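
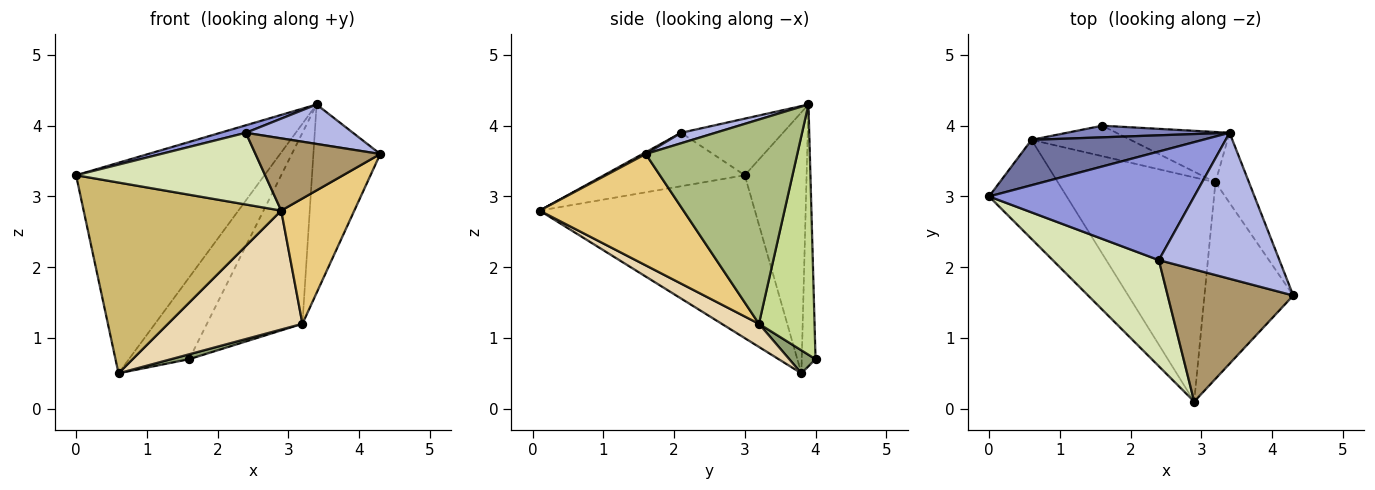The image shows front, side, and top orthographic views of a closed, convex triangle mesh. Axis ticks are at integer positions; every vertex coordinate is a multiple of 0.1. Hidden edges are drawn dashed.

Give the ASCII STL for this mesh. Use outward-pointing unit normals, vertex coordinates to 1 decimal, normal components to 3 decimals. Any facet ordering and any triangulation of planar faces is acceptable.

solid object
 facet normal -0.305 0.931 0.201
  outer loop
   vertex 0.6 3.8 0.5
   vertex 0.0 3.0 3.3
   vertex 3.4 3.9 4.3
  endloop
 endfacet
 facet normal -0.221 0.966 0.137
  outer loop
   vertex 0.6 3.8 0.5
   vertex 3.4 3.9 4.3
   vertex 1.6 4.0 0.7
  endloop
 endfacet
 facet normal -0.265 -0.066 0.962
  outer loop
   vertex 2.4 2.1 3.9
   vertex 3.4 3.9 4.3
   vertex 0.0 3.0 3.3
  endloop
 endfacet
 facet normal 0.083 -0.260 0.962
  outer loop
   vertex 2.4 2.1 3.9
   vertex 4.3 1.6 3.6
   vertex 3.4 3.9 4.3
  endloop
 endfacet
 facet normal 0.223 -0.155 -0.962
  outer loop
   vertex 3.2 3.2 1.2
   vertex 0.6 3.8 0.5
   vertex 1.6 4.0 0.7
  endloop
 endfacet
 facet normal 0.905 0.399 -0.149
  outer loop
   vertex 3.2 3.2 1.2
   vertex 3.4 3.9 4.3
   vertex 4.3 1.6 3.6
  endloop
 endfacet
 facet normal 0.491 0.843 -0.222
  outer loop
   vertex 3.2 3.2 1.2
   vertex 1.6 4.0 0.7
   vertex 3.4 3.9 4.3
  endloop
 endfacet
 facet normal -0.385 -0.517 0.765
  outer loop
   vertex 2.9 0.1 2.8
   vertex 2.4 2.1 3.9
   vertex 0.0 3.0 3.3
  endloop
 endfacet
 facet normal 0.012 -0.480 0.877
  outer loop
   vertex 2.9 0.1 2.8
   vertex 4.3 1.6 3.6
   vertex 2.4 2.1 3.9
  endloop
 endfacet
 facet normal -0.695 -0.638 -0.331
  outer loop
   vertex 2.9 0.1 2.8
   vertex 0.0 3.0 3.3
   vertex 0.6 3.8 0.5
  endloop
 endfacet
 facet normal 0.727 -0.369 -0.579
  outer loop
   vertex 2.9 0.1 2.8
   vertex 3.2 3.2 1.2
   vertex 4.3 1.6 3.6
  endloop
 endfacet
 facet normal 0.129 -0.465 -0.876
  outer loop
   vertex 2.9 0.1 2.8
   vertex 0.6 3.8 0.5
   vertex 3.2 3.2 1.2
  endloop
 endfacet
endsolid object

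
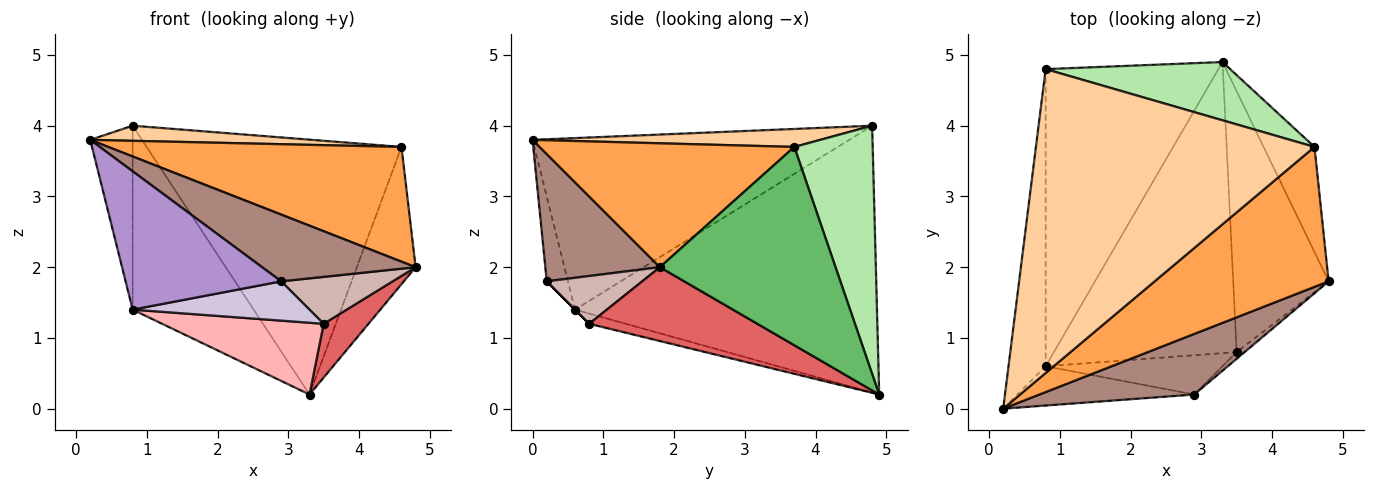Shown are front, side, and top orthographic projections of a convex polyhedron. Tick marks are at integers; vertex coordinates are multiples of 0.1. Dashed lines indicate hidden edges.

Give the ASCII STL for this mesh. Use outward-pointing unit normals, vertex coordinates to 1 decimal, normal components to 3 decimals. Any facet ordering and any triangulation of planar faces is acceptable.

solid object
 facet normal -0.969 0.130 -0.210
  outer loop
   vertex 0.8 0.6 1.4
   vertex 0.2 0.0 3.8
   vertex 0.8 4.8 4.0
  endloop
 endfacet
 facet normal -0.796 0.319 -0.515
  outer loop
   vertex 0.8 0.6 1.4
   vertex 0.8 4.8 4.0
   vertex 3.3 4.9 0.2
  endloop
 endfacet
 facet normal 0.482 -0.555 0.677
  outer loop
   vertex 4.6 3.7 3.7
   vertex 0.2 0.0 3.8
   vertex 4.8 1.8 2.0
  endloop
 endfacet
 facet normal 0.064 -0.050 0.997
  outer loop
   vertex 4.6 3.7 3.7
   vertex 0.8 4.8 4.0
   vertex 0.2 0.0 3.8
  endloop
 endfacet
 facet normal 0.921 0.309 -0.236
  outer loop
   vertex 4.6 3.7 3.7
   vertex 4.8 1.8 2.0
   vertex 3.3 4.9 0.2
  endloop
 endfacet
 facet normal 0.287 0.934 0.213
  outer loop
   vertex 4.6 3.7 3.7
   vertex 3.3 4.9 0.2
   vertex 0.8 4.8 4.0
  endloop
 endfacet
 facet normal 0.604 -0.161 -0.781
  outer loop
   vertex 3.5 0.8 1.2
   vertex 3.3 4.9 0.2
   vertex 4.8 1.8 2.0
  endloop
 endfacet
 facet normal -0.054 -0.239 -0.969
  outer loop
   vertex 3.5 0.8 1.2
   vertex 0.8 0.6 1.4
   vertex 3.3 4.9 0.2
  endloop
 endfacet
 facet normal -0.130 -0.954 -0.271
  outer loop
   vertex 2.9 0.2 1.8
   vertex 0.2 0.0 3.8
   vertex 0.8 0.6 1.4
  endloop
 endfacet
 facet normal 0.000 -0.707 -0.707
  outer loop
   vertex 2.9 0.2 1.8
   vertex 0.8 0.6 1.4
   vertex 3.5 0.8 1.2
  endloop
 endfacet
 facet normal 0.484 -0.648 0.588
  outer loop
   vertex 2.9 0.2 1.8
   vertex 4.8 1.8 2.0
   vertex 0.2 0.0 3.8
  endloop
 endfacet
 facet normal 0.647 -0.755 -0.108
  outer loop
   vertex 2.9 0.2 1.8
   vertex 3.5 0.8 1.2
   vertex 4.8 1.8 2.0
  endloop
 endfacet
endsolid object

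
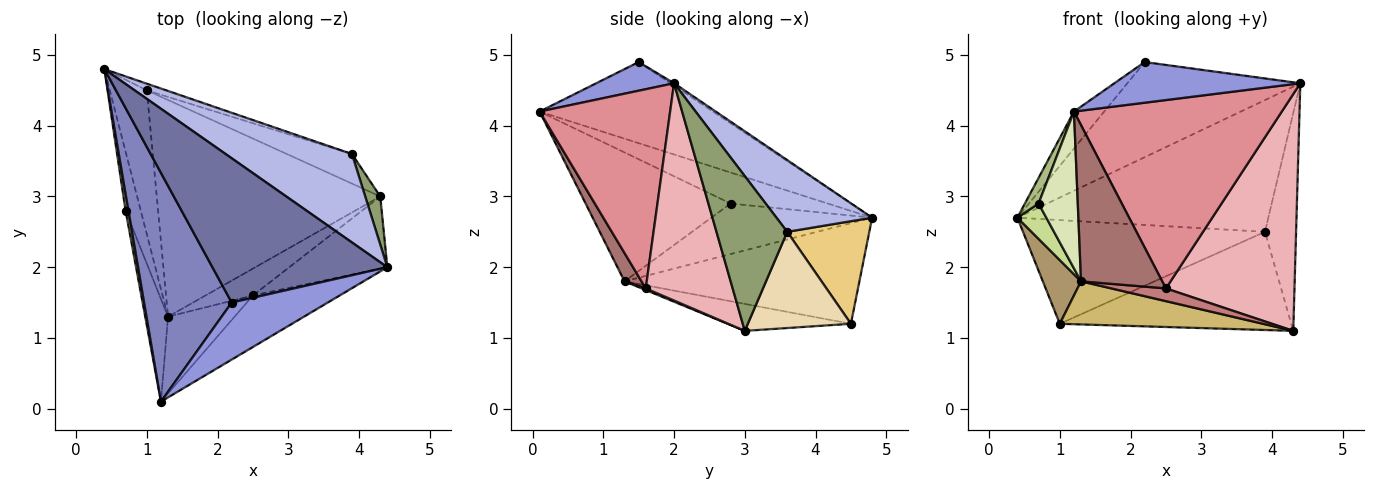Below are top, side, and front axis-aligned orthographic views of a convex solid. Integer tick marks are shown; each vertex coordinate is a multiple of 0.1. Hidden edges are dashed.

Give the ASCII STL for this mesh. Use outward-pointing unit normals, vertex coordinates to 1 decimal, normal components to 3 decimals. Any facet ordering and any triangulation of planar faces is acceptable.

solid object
 facet normal -0.011 0.550 0.835
  outer loop
   vertex 2.2 1.5 4.9
   vertex 4.4 2.0 4.6
   vertex 0.4 4.8 2.7
  endloop
 endfacet
 facet normal -0.675 0.118 0.729
  outer loop
   vertex 2.2 1.5 4.9
   vertex 0.4 4.8 2.7
   vertex 1.2 0.1 4.2
  endloop
 endfacet
 facet normal 0.236 -0.564 0.791
  outer loop
   vertex 2.2 1.5 4.9
   vertex 1.2 0.1 4.2
   vertex 4.4 2.0 4.6
  endloop
 endfacet
 facet normal 0.302 0.792 0.531
  outer loop
   vertex 3.9 3.6 2.5
   vertex 0.4 4.8 2.7
   vertex 4.4 2.0 4.6
  endloop
 endfacet
 facet normal 0.912 0.401 0.089
  outer loop
   vertex 3.9 3.6 2.5
   vertex 4.4 2.0 4.6
   vertex 4.3 3.0 1.1
  endloop
 endfacet
 facet normal -0.986 -0.139 0.091
  outer loop
   vertex 0.7 2.8 2.9
   vertex 1.2 0.1 4.2
   vertex 0.4 4.8 2.7
  endloop
 endfacet
 facet normal -0.944 -0.170 -0.283
  outer loop
   vertex 0.7 2.8 2.9
   vertex 0.4 4.8 2.7
   vertex 1.3 1.3 1.8
  endloop
 endfacet
 facet normal -0.952 -0.257 -0.168
  outer loop
   vertex 0.7 2.8 2.9
   vertex 1.3 1.3 1.8
   vertex 1.2 0.1 4.2
  endloop
 endfacet
 facet normal -0.928 -0.151 -0.341
  outer loop
   vertex 1.0 4.5 1.2
   vertex 1.3 1.3 1.8
   vertex 0.4 4.8 2.7
  endloop
 endfacet
 facet normal -0.118 -0.194 -0.974
  outer loop
   vertex 1.0 4.5 1.2
   vertex 4.3 3.0 1.1
   vertex 1.3 1.3 1.8
  endloop
 endfacet
 facet normal 0.321 0.945 -0.061
  outer loop
   vertex 1.0 4.5 1.2
   vertex 0.4 4.8 2.7
   vertex 3.9 3.6 2.5
  endloop
 endfacet
 facet normal 0.392 0.881 -0.265
  outer loop
   vertex 1.0 4.5 1.2
   vertex 3.9 3.6 2.5
   vertex 4.3 3.0 1.1
  endloop
 endfacet
 facet normal 0.184 -0.882 -0.433
  outer loop
   vertex 2.5 1.6 1.7
   vertex 1.2 0.1 4.2
   vertex 1.3 1.3 1.8
  endloop
 endfacet
 facet normal 0.032 -0.428 -0.903
  outer loop
   vertex 2.5 1.6 1.7
   vertex 1.3 1.3 1.8
   vertex 4.3 3.0 1.1
  endloop
 endfacet
 facet normal 0.518 -0.825 -0.226
  outer loop
   vertex 2.5 1.6 1.7
   vertex 4.4 2.0 4.6
   vertex 1.2 0.1 4.2
  endloop
 endfacet
 facet normal 0.543 -0.803 -0.245
  outer loop
   vertex 2.5 1.6 1.7
   vertex 4.3 3.0 1.1
   vertex 4.4 2.0 4.6
  endloop
 endfacet
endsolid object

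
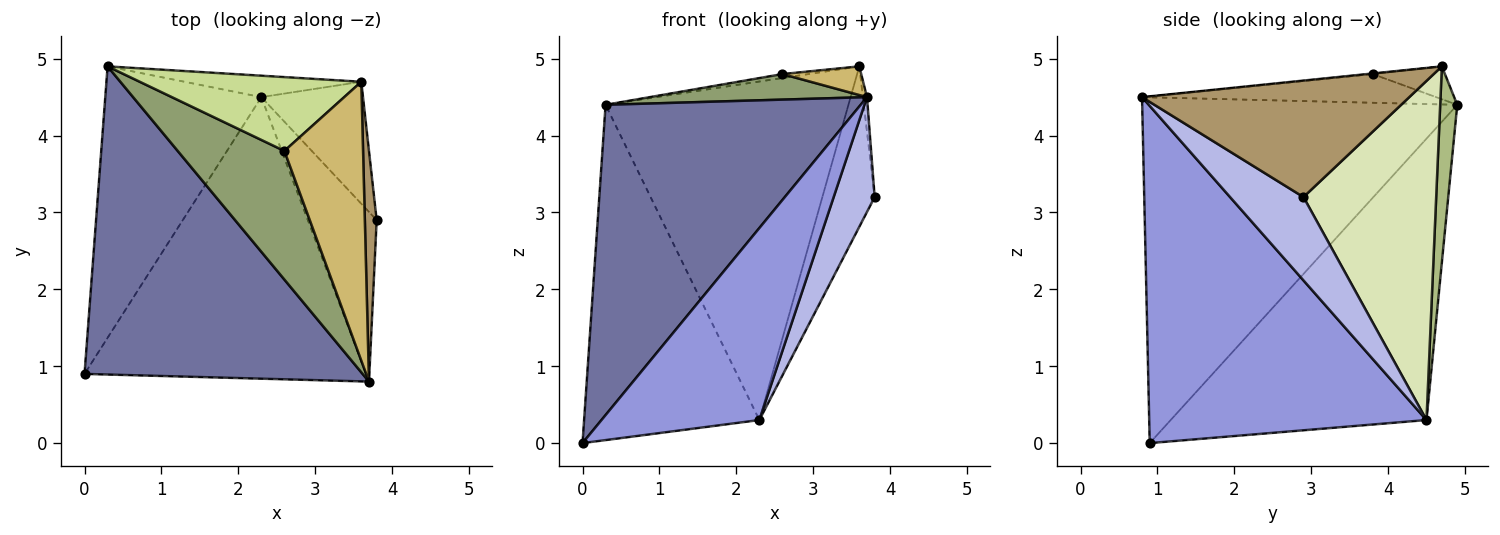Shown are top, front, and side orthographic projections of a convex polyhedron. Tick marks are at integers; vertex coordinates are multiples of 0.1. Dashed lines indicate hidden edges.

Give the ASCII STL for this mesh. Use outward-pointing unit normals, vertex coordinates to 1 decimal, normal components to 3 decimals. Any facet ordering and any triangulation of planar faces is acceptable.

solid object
 facet normal -0.659 -0.534 0.530
  outer loop
   vertex 3.7 0.8 4.5
   vertex 0.3 4.9 4.4
   vertex 0.0 0.9 0.0
  endloop
 endfacet
 facet normal -0.750 0.514 -0.416
  outer loop
   vertex 2.3 4.5 0.3
   vertex 0.0 0.9 0.0
   vertex 0.3 4.9 4.4
  endloop
 endfacet
 facet normal 0.703 -0.400 -0.587
  outer loop
   vertex 2.3 4.5 0.3
   vertex 3.7 0.8 4.5
   vertex 0.0 0.9 0.0
  endloop
 endfacet
 facet normal 0.708 -0.396 -0.585
  outer loop
   vertex 2.3 4.5 0.3
   vertex 3.8 2.9 3.2
   vertex 3.7 0.8 4.5
  endloop
 endfacet
 facet normal -0.255 -0.188 0.948
  outer loop
   vertex 2.6 3.8 4.8
   vertex 0.3 4.9 4.4
   vertex 3.7 0.8 4.5
  endloop
 endfacet
 facet normal 0.070 0.996 -0.063
  outer loop
   vertex 3.6 4.7 4.9
   vertex 2.3 4.5 0.3
   vertex 0.3 4.9 4.4
  endloop
 endfacet
 facet normal -0.146 0.053 0.988
  outer loop
   vertex 3.6 4.7 4.9
   vertex 0.3 4.9 4.4
   vertex 2.6 3.8 4.8
  endloop
 endfacet
 facet normal 0.896 0.353 -0.269
  outer loop
   vertex 3.6 4.7 4.9
   vertex 3.8 2.9 3.2
   vertex 2.3 4.5 0.3
  endloop
 endfacet
 facet normal 0.995 0.015 0.101
  outer loop
   vertex 3.6 4.7 4.9
   vertex 3.7 0.8 4.5
   vertex 3.8 2.9 3.2
  endloop
 endfacet
 facet normal -0.007 -0.102 0.995
  outer loop
   vertex 3.6 4.7 4.9
   vertex 2.6 3.8 4.8
   vertex 3.7 0.8 4.5
  endloop
 endfacet
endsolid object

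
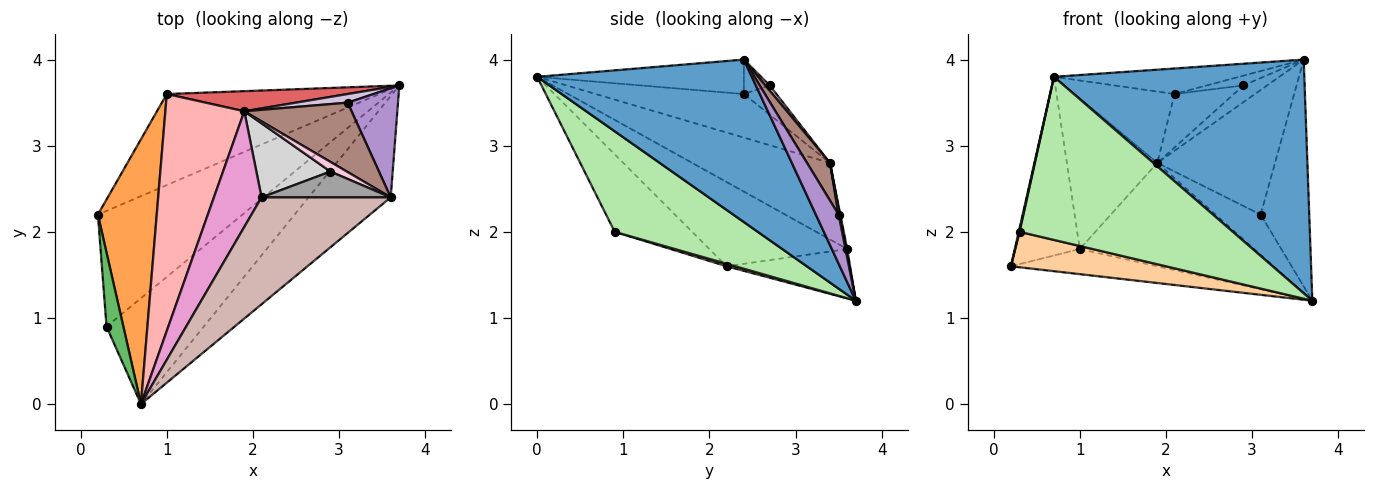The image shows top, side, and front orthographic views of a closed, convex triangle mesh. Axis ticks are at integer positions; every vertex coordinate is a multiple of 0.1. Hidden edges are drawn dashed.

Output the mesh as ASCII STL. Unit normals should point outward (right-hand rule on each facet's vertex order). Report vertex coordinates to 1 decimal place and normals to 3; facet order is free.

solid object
 facet normal 0.618 -0.721 -0.313
  outer loop
   vertex 3.6 2.4 4.0
   vertex 0.7 0.0 3.8
   vertex 3.7 3.7 1.2
  endloop
 endfacet
 facet normal -0.219 0.259 -0.941
  outer loop
   vertex 1.0 3.6 1.8
   vertex 3.7 3.7 1.2
   vertex 0.2 2.2 1.6
  endloop
 endfacet
 facet normal -0.765 0.361 0.534
  outer loop
   vertex 1.0 3.6 1.8
   vertex 0.2 2.2 1.6
   vertex 0.7 0.0 3.8
  endloop
 endfacet
 facet normal 0.016 -0.293 -0.956
  outer loop
   vertex 0.3 0.9 2.0
   vertex 0.2 2.2 1.6
   vertex 3.7 3.7 1.2
  endloop
 endfacet
 facet normal -0.977 -0.010 0.212
  outer loop
   vertex 0.3 0.9 2.0
   vertex 0.7 0.0 3.8
   vertex 0.2 2.2 1.6
  endloop
 endfacet
 facet normal 0.490 -0.731 -0.474
  outer loop
   vertex 0.3 0.9 2.0
   vertex 3.7 3.7 1.2
   vertex 0.7 0.0 3.8
  endloop
 endfacet
 facet normal 0.006 0.982 0.191
  outer loop
   vertex 1.9 3.4 2.8
   vertex 3.7 3.7 1.2
   vertex 1.0 3.6 1.8
  endloop
 endfacet
 facet normal -0.633 0.416 0.653
  outer loop
   vertex 1.9 3.4 2.8
   vertex 1.0 3.6 1.8
   vertex 0.7 0.0 3.8
  endloop
 endfacet
 facet normal 0.389 0.830 0.399
  outer loop
   vertex 3.1 3.5 2.2
   vertex 3.6 2.4 4.0
   vertex 3.7 3.7 1.2
  endloop
 endfacet
 facet normal 0.023 0.978 0.209
  outer loop
   vertex 3.1 3.5 2.2
   vertex 3.7 3.7 1.2
   vertex 1.9 3.4 2.8
  endloop
 endfacet
 facet normal 0.168 0.861 0.480
  outer loop
   vertex 3.1 3.5 2.2
   vertex 1.9 3.4 2.8
   vertex 3.6 2.4 4.0
  endloop
 endfacet
 facet normal -0.251 0.225 0.941
  outer loop
   vertex 2.1 2.4 3.6
   vertex 0.7 0.0 3.8
   vertex 3.6 2.4 4.0
  endloop
 endfacet
 facet normal -0.614 0.414 0.671
  outer loop
   vertex 2.1 2.4 3.6
   vertex 1.9 3.4 2.8
   vertex 0.7 0.0 3.8
  endloop
 endfacet
 facet normal 0.156 0.856 0.493
  outer loop
   vertex 2.9 2.7 3.7
   vertex 3.6 2.4 4.0
   vertex 1.9 3.4 2.8
  endloop
 endfacet
 facet normal -0.242 0.343 0.908
  outer loop
   vertex 2.9 2.7 3.7
   vertex 2.1 2.4 3.6
   vertex 3.6 2.4 4.0
  endloop
 endfacet
 facet normal -0.305 0.557 0.772
  outer loop
   vertex 2.9 2.7 3.7
   vertex 1.9 3.4 2.8
   vertex 2.1 2.4 3.6
  endloop
 endfacet
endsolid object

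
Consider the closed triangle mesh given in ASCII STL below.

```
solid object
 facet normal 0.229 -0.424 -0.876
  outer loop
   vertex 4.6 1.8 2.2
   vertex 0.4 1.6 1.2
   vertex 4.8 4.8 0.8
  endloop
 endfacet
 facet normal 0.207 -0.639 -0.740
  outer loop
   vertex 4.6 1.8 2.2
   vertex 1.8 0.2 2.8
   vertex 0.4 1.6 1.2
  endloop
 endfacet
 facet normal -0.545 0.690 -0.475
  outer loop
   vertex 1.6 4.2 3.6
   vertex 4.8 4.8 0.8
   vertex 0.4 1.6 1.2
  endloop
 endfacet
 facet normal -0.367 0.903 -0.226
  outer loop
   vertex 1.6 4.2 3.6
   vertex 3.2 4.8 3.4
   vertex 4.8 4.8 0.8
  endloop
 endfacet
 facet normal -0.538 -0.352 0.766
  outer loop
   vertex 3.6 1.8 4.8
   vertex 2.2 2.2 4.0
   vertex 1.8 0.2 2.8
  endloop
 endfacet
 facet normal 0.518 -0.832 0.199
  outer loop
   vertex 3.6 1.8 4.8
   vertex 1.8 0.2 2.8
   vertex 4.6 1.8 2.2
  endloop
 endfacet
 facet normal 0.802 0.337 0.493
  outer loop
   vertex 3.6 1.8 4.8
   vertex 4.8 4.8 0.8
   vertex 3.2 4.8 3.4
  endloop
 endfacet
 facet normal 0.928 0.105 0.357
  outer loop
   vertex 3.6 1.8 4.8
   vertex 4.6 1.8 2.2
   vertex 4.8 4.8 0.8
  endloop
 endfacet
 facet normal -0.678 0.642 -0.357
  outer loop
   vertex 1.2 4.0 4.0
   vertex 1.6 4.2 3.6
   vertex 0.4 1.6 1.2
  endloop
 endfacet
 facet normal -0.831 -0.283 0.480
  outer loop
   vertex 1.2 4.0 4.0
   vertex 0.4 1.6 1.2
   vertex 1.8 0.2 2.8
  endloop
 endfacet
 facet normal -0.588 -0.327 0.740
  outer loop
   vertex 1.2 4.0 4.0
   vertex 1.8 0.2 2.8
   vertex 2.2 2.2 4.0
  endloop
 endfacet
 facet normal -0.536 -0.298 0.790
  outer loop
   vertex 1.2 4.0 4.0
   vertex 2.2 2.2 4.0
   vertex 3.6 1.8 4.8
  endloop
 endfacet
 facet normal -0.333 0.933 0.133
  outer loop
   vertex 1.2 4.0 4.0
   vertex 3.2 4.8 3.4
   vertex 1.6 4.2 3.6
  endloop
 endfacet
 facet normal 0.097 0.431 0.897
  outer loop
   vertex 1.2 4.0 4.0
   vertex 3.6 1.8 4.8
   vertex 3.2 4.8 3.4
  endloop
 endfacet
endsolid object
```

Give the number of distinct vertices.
9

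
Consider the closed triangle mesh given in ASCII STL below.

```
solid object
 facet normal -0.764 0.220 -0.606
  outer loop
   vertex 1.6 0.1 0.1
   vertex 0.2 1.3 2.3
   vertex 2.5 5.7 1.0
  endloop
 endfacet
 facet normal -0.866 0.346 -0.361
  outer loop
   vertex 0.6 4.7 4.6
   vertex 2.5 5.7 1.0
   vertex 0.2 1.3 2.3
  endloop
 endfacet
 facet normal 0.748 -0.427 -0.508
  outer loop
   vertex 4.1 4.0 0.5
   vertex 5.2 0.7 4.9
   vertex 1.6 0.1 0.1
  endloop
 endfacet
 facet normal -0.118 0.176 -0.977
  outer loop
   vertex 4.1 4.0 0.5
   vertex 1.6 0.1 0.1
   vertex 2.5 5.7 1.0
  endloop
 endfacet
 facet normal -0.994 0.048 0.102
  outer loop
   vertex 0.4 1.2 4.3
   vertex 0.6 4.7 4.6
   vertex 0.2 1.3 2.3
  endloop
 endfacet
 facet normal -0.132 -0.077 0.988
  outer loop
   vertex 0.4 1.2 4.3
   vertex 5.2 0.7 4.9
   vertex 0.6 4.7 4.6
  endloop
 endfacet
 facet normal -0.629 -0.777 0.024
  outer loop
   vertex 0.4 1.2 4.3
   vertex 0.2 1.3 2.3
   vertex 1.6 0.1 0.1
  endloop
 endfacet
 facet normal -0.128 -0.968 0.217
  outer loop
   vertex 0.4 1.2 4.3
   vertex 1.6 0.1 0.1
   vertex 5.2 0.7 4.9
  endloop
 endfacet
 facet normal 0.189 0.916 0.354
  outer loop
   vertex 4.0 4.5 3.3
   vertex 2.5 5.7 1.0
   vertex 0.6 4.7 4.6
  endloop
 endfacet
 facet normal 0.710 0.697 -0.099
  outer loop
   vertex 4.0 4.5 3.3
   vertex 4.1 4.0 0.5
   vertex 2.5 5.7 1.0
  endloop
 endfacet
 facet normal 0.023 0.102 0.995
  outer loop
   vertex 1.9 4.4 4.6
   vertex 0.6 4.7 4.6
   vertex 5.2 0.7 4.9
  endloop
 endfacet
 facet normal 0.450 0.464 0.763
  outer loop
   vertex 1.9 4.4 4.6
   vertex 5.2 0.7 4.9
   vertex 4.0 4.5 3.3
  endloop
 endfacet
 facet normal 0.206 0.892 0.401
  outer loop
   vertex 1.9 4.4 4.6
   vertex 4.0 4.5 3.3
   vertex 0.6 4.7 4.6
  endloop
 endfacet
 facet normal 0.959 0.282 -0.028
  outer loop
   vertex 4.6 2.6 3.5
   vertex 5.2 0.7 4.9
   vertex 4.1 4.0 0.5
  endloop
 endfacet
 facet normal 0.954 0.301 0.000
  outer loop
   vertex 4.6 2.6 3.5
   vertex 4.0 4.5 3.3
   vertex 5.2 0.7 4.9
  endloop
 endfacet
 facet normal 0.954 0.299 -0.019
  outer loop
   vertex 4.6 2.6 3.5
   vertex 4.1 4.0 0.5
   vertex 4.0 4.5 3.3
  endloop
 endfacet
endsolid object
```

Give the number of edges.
24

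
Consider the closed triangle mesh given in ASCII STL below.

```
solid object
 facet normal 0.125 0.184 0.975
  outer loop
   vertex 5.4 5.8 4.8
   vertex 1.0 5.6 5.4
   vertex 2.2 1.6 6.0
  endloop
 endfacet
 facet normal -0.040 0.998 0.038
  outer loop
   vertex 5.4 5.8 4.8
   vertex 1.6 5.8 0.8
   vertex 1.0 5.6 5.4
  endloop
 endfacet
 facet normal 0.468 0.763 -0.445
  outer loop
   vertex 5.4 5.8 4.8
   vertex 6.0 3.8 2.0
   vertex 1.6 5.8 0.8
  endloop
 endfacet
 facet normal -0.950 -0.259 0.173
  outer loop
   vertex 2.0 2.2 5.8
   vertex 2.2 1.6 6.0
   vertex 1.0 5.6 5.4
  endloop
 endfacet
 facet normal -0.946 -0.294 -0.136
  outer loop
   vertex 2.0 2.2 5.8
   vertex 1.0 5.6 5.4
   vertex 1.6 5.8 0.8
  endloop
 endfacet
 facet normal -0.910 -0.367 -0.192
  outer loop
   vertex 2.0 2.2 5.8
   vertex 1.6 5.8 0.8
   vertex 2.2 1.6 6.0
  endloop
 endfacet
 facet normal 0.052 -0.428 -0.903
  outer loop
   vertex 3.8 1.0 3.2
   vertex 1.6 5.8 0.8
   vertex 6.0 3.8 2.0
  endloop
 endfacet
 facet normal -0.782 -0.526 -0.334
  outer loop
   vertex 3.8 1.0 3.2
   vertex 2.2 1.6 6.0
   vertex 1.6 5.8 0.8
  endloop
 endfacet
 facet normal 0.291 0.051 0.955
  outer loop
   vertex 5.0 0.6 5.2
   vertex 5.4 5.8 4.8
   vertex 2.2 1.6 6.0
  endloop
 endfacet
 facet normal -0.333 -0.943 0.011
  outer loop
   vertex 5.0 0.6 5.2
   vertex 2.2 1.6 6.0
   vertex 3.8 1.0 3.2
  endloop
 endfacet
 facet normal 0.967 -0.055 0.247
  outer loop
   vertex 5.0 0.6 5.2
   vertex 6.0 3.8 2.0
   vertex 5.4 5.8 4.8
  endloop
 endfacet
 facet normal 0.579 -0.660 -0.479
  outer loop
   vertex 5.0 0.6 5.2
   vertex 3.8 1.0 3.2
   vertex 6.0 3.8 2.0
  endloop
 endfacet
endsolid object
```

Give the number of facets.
12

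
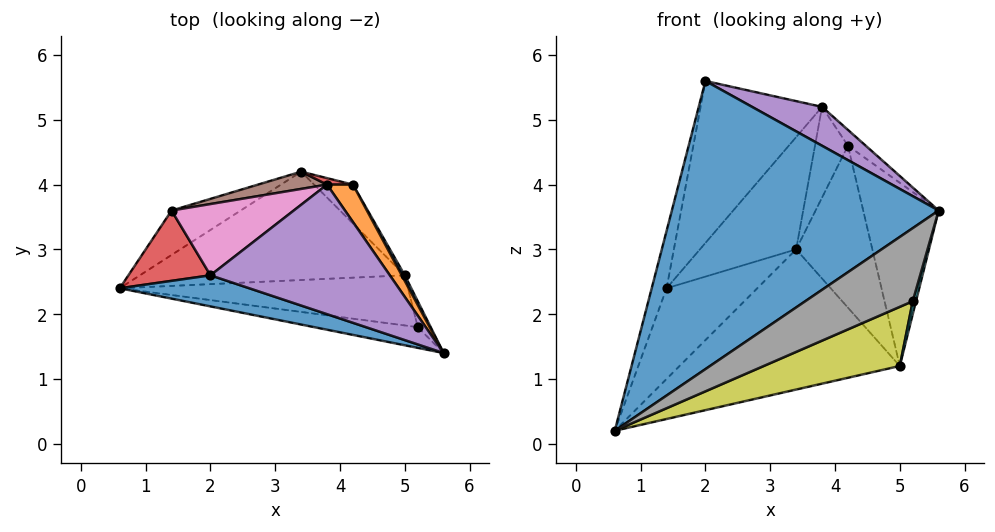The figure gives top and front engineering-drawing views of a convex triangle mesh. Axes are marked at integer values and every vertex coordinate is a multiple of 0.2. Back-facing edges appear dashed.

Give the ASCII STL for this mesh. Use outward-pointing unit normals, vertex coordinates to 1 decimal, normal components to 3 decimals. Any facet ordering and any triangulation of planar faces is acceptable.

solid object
 facet normal -0.262 -0.959 0.104
  outer loop
   vertex 2.0 2.6 5.6
   vertex 0.6 2.4 0.2
   vertex 5.6 1.4 3.6
  endloop
 endfacet
 facet normal 0.103 0.787 -0.608
  outer loop
   vertex 5.0 2.6 1.2
   vertex 0.6 2.4 0.2
   vertex 3.4 4.2 3.0
  endloop
 endfacet
 facet normal -0.136 0.890 -0.436
  outer loop
   vertex 1.4 3.6 2.4
   vertex 3.4 4.2 3.0
   vertex 0.6 2.4 0.2
  endloop
 endfacet
 facet normal -0.951 0.195 0.239
  outer loop
   vertex 1.4 3.6 2.4
   vertex 0.6 2.4 0.2
   vertex 2.0 2.6 5.6
  endloop
 endfacet
 facet normal 0.400 -0.263 0.878
  outer loop
   vertex 3.8 4.0 5.2
   vertex 2.0 2.6 5.6
   vertex 5.6 1.4 3.6
  endloop
 endfacet
 facet normal -0.324 0.935 0.144
  outer loop
   vertex 3.8 4.0 5.2
   vertex 3.4 4.2 3.0
   vertex 1.4 3.6 2.4
  endloop
 endfacet
 facet normal -0.528 0.777 0.342
  outer loop
   vertex 3.8 4.0 5.2
   vertex 1.4 3.6 2.4
   vertex 2.0 2.6 5.6
  endloop
 endfacet
 facet normal -0.007 -0.962 -0.273
  outer loop
   vertex 5.2 1.8 2.2
   vertex 5.6 1.4 3.6
   vertex 0.6 2.4 0.2
  endloop
 endfacet
 facet normal 0.179 -0.751 -0.636
  outer loop
   vertex 5.2 1.8 2.2
   vertex 0.6 2.4 0.2
   vertex 5.0 2.6 1.2
  endloop
 endfacet
 facet normal 0.937 -0.156 -0.312
  outer loop
   vertex 5.2 1.8 2.2
   vertex 5.0 2.6 1.2
   vertex 5.6 1.4 3.6
  endloop
 endfacet
 facet normal 0.883 0.470 0.014
  outer loop
   vertex 4.2 4.0 4.6
   vertex 5.6 1.4 3.6
   vertex 5.0 2.6 1.2
  endloop
 endfacet
 facet normal 0.810 0.228 0.540
  outer loop
   vertex 4.2 4.0 4.6
   vertex 3.8 4.0 5.2
   vertex 5.6 1.4 3.6
  endloop
 endfacet
 facet normal 0.579 0.793 -0.190
  outer loop
   vertex 4.2 4.0 4.6
   vertex 5.0 2.6 1.2
   vertex 3.4 4.2 3.0
  endloop
 endfacet
 facet normal 0.106 0.992 0.071
  outer loop
   vertex 4.2 4.0 4.6
   vertex 3.4 4.2 3.0
   vertex 3.8 4.0 5.2
  endloop
 endfacet
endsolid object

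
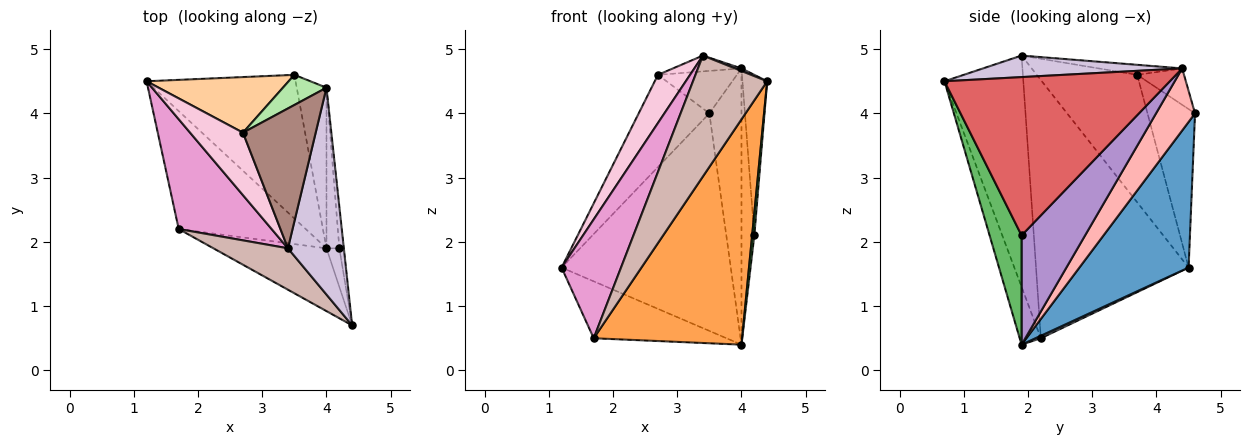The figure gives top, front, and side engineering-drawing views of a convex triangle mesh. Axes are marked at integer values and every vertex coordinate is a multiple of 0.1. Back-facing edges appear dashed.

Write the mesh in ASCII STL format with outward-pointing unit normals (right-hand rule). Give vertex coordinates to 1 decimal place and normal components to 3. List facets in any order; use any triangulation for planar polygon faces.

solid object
 facet normal 0.474 0.735 -0.485
  outer loop
   vertex 4.0 1.9 0.4
   vertex 1.2 4.5 1.6
   vertex 3.5 4.6 4.0
  endloop
 endfacet
 facet normal 0.018 0.434 -0.901
  outer loop
   vertex 1.7 2.2 0.5
   vertex 1.2 4.5 1.6
   vertex 4.0 1.9 0.4
  endloop
 endfacet
 facet normal -0.136 -0.954 -0.266
  outer loop
   vertex 1.7 2.2 0.5
   vertex 4.0 1.9 0.4
   vertex 4.4 0.7 4.5
  endloop
 endfacet
 facet normal -0.499 0.742 0.447
  outer loop
   vertex 2.7 3.7 4.6
   vertex 3.5 4.6 4.0
   vertex 1.2 4.5 1.6
  endloop
 endfacet
 facet normal 0.991 -0.068 -0.117
  outer loop
   vertex 4.2 1.9 2.1
   vertex 4.4 0.7 4.5
   vertex 4.0 1.9 0.4
  endloop
 endfacet
 facet normal -0.435 0.734 0.521
  outer loop
   vertex 4.0 4.4 4.7
   vertex 3.5 4.6 4.0
   vertex 2.7 3.7 4.6
  endloop
 endfacet
 facet normal 0.994 0.109 -0.028
  outer loop
   vertex 4.0 4.4 4.7
   vertex 4.4 0.7 4.5
   vertex 4.2 1.9 2.1
  endloop
 endfacet
 facet normal 0.724 0.596 -0.347
  outer loop
   vertex 4.0 4.4 4.7
   vertex 4.0 1.9 0.4
   vertex 3.5 4.6 4.0
  endloop
 endfacet
 facet normal 0.974 0.197 -0.115
  outer loop
   vertex 4.0 4.4 4.7
   vertex 4.2 1.9 2.1
   vertex 4.0 1.9 0.4
  endloop
 endfacet
 facet normal 0.359 -0.012 0.933
  outer loop
   vertex 3.4 1.9 4.9
   vertex 4.4 0.7 4.5
   vertex 4.0 4.4 4.7
  endloop
 endfacet
 facet normal -0.136 0.111 0.984
  outer loop
   vertex 3.4 1.9 4.9
   vertex 4.0 4.4 4.7
   vertex 2.7 3.7 4.6
  endloop
 endfacet
 facet normal -0.709 -0.667 0.228
  outer loop
   vertex 3.4 1.9 4.9
   vertex 1.7 2.2 0.5
   vertex 4.4 0.7 4.5
  endloop
 endfacet
 facet normal -0.883 -0.344 0.318
  outer loop
   vertex 3.4 1.9 4.9
   vertex 1.2 4.5 1.6
   vertex 1.7 2.2 0.5
  endloop
 endfacet
 facet normal -0.886 -0.283 0.367
  outer loop
   vertex 3.4 1.9 4.9
   vertex 2.7 3.7 4.6
   vertex 1.2 4.5 1.6
  endloop
 endfacet
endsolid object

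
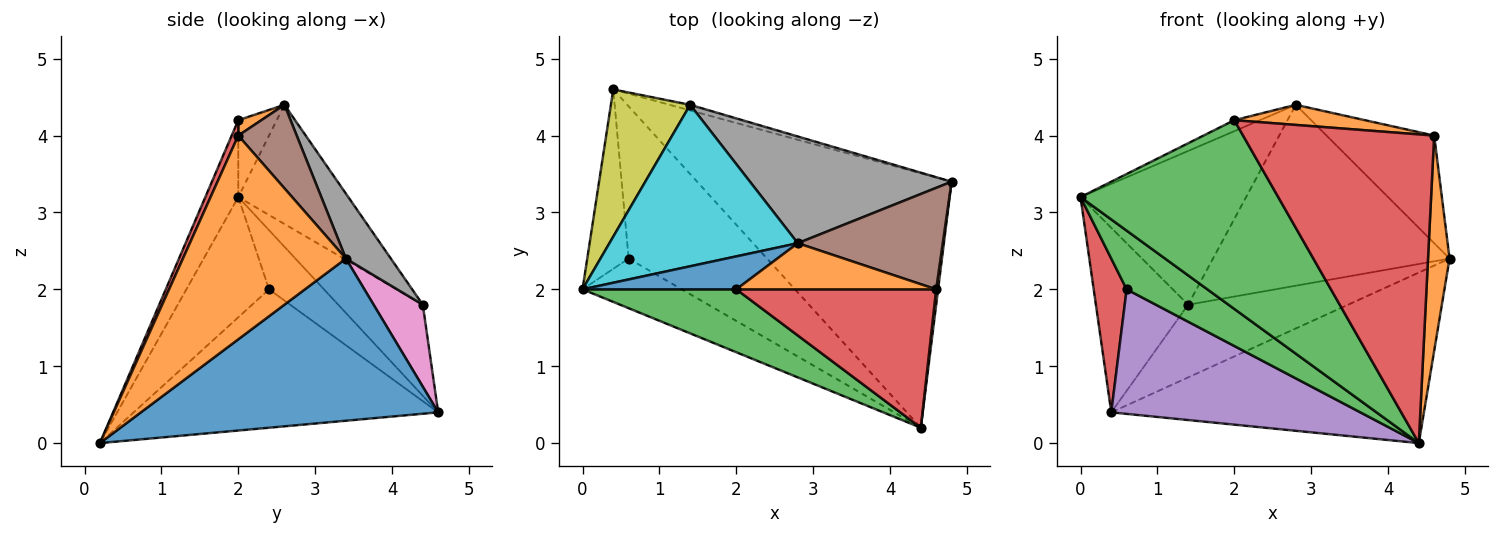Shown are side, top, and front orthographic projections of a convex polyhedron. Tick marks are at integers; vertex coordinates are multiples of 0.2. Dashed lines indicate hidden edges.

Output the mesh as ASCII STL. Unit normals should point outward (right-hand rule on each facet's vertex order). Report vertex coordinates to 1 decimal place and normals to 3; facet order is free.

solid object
 facet normal 0.468 0.492 -0.734
  outer loop
   vertex 0.4 4.6 0.4
   vertex 4.8 3.4 2.4
   vertex 4.4 0.2 0.0
  endloop
 endfacet
 facet normal 0.991 -0.131 0.009
  outer loop
   vertex 4.6 2.0 4.0
   vertex 4.4 0.2 0.0
   vertex 4.8 3.4 2.4
  endloop
 endfacet
 facet normal -0.616 -0.602 -0.509
  outer loop
   vertex 0.6 2.4 2.0
   vertex 4.4 0.2 0.0
   vertex 0.0 2.0 3.2
  endloop
 endfacet
 facet normal -0.735 -0.441 -0.515
  outer loop
   vertex 0.6 2.4 2.0
   vertex 0.0 2.0 3.2
   vertex 0.4 4.6 0.4
  endloop
 endfacet
 facet normal -0.612 -0.501 -0.612
  outer loop
   vertex 0.6 2.4 2.0
   vertex 0.4 4.6 0.4
   vertex 4.4 0.2 0.0
  endloop
 endfacet
 facet normal 0.367 0.677 0.638
  outer loop
   vertex 2.8 2.6 4.4
   vertex 4.6 2.0 4.0
   vertex 4.8 3.4 2.4
  endloop
 endfacet
 facet normal 0.293 0.953 -0.073
  outer loop
   vertex 1.4 4.4 1.8
   vertex 4.8 3.4 2.4
   vertex 0.4 4.6 0.4
  endloop
 endfacet
 facet normal 0.161 0.850 0.501
  outer loop
   vertex 1.4 4.4 1.8
   vertex 2.8 2.6 4.4
   vertex 4.8 3.4 2.4
  endloop
 endfacet
 facet normal -0.582 0.635 0.507
  outer loop
   vertex 1.4 4.4 1.8
   vertex 0.4 4.6 0.4
   vertex 0.0 2.0 3.2
  endloop
 endfacet
 facet normal -0.417 0.627 0.658
  outer loop
   vertex 1.4 4.4 1.8
   vertex 0.0 2.0 3.2
   vertex 2.8 2.6 4.4
  endloop
 endfacet
 facet normal -0.429 0.286 0.857
  outer loop
   vertex 2.0 2.0 4.2
   vertex 2.8 2.6 4.4
   vertex 0.0 2.0 3.2
  endloop
 endfacet
 facet normal 0.070 -0.399 0.914
  outer loop
   vertex 2.0 2.0 4.2
   vertex 4.6 2.0 4.0
   vertex 2.8 2.6 4.4
  endloop
 endfacet
 facet normal -0.156 -0.937 0.312
  outer loop
   vertex 2.0 2.0 4.2
   vertex 0.0 2.0 3.2
   vertex 4.4 0.2 0.0
  endloop
 endfacet
 facet normal 0.031 -0.912 0.409
  outer loop
   vertex 2.0 2.0 4.2
   vertex 4.4 0.2 0.0
   vertex 4.6 2.0 4.0
  endloop
 endfacet
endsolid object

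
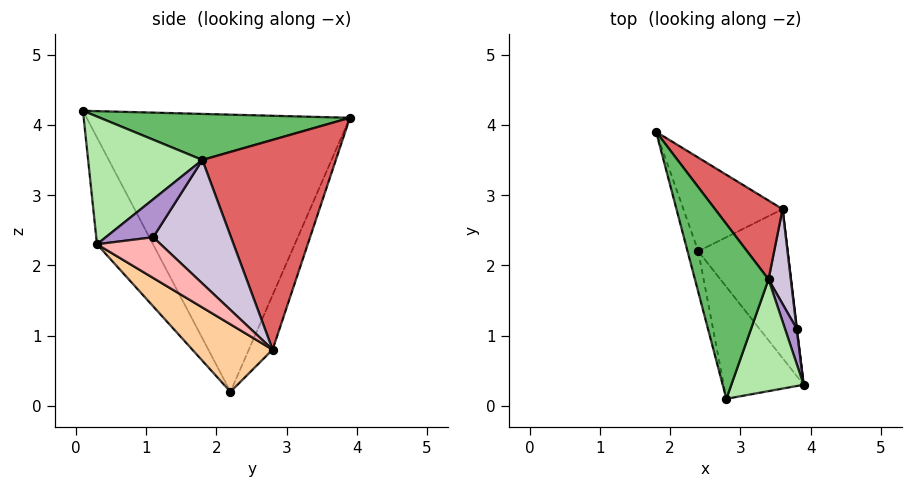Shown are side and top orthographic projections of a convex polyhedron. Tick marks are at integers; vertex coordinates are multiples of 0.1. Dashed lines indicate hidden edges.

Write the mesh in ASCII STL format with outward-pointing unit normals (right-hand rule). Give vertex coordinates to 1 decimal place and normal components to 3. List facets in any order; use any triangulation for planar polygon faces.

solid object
 facet normal -0.966 -0.255 -0.037
  outer loop
   vertex 2.4 2.2 0.2
   vertex 2.8 0.1 4.2
   vertex 1.8 3.9 4.1
  endloop
 endfacet
 facet normal -0.489 -0.791 -0.367
  outer loop
   vertex 2.4 2.2 0.2
   vertex 3.9 0.3 2.3
   vertex 2.8 0.1 4.2
  endloop
 endfacet
 facet normal -0.230 0.879 -0.418
  outer loop
   vertex 3.6 2.8 0.8
   vertex 2.4 2.2 0.2
   vertex 1.8 3.9 4.1
  endloop
 endfacet
 facet normal 0.558 -0.377 -0.739
  outer loop
   vertex 3.6 2.8 0.8
   vertex 3.9 0.3 2.3
   vertex 2.4 2.2 0.2
  endloop
 endfacet
 facet normal 0.524 0.160 0.837
  outer loop
   vertex 3.4 1.8 3.5
   vertex 1.8 3.9 4.1
   vertex 2.8 0.1 4.2
  endloop
 endfacet
 facet normal 0.865 -0.104 0.490
  outer loop
   vertex 3.4 1.8 3.5
   vertex 2.8 0.1 4.2
   vertex 3.9 0.3 2.3
  endloop
 endfacet
 facet normal 0.803 0.538 0.259
  outer loop
   vertex 3.4 1.8 3.5
   vertex 3.6 2.8 0.8
   vertex 1.8 3.9 4.1
  endloop
 endfacet
 facet normal 0.992 0.123 0.007
  outer loop
   vertex 3.8 1.1 2.4
   vertex 3.9 0.3 2.3
   vertex 3.6 2.8 0.8
  endloop
 endfacet
 facet normal 0.952 0.082 0.294
  outer loop
   vertex 3.8 1.1 2.4
   vertex 3.4 1.8 3.5
   vertex 3.9 0.3 2.3
  endloop
 endfacet
 facet normal 0.947 0.272 0.171
  outer loop
   vertex 3.8 1.1 2.4
   vertex 3.6 2.8 0.8
   vertex 3.4 1.8 3.5
  endloop
 endfacet
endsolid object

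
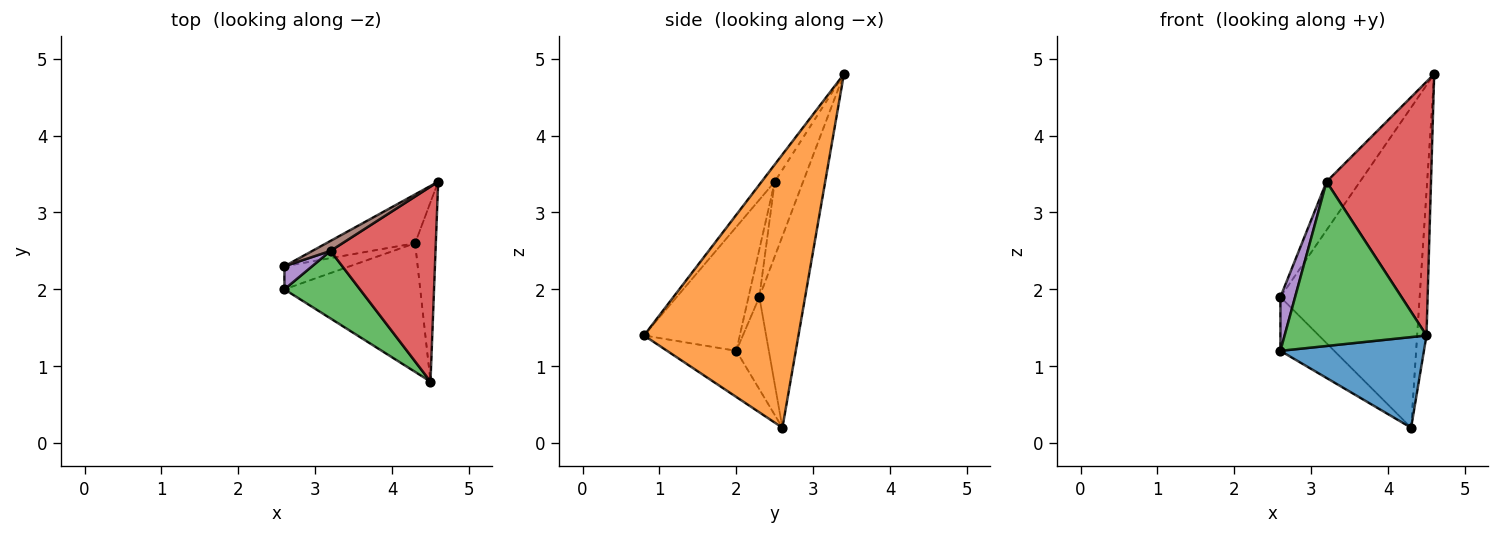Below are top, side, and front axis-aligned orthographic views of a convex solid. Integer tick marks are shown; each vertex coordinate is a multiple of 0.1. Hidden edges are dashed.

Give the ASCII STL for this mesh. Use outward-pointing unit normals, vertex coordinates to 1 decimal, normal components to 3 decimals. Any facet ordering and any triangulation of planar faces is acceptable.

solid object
 facet normal -0.268 -0.555 -0.788
  outer loop
   vertex 4.3 2.6 0.2
   vertex 4.5 0.8 1.4
   vertex 2.6 2.0 1.2
  endloop
 endfacet
 facet normal 0.995 0.060 -0.075
  outer loop
   vertex 4.3 2.6 0.2
   vertex 4.6 3.4 4.8
   vertex 4.5 0.8 1.4
  endloop
 endfacet
 facet normal -0.529 -0.785 0.323
  outer loop
   vertex 3.2 2.5 3.4
   vertex 2.6 2.0 1.2
   vertex 4.5 0.8 1.4
  endloop
 endfacet
 facet normal -0.099 -0.789 0.606
  outer loop
   vertex 3.2 2.5 3.4
   vertex 4.5 0.8 1.4
   vertex 4.6 3.4 4.8
  endloop
 endfacet
 facet normal -0.561 -0.761 0.326
  outer loop
   vertex 2.6 2.3 1.9
   vertex 2.6 2.0 1.2
   vertex 3.2 2.5 3.4
  endloop
 endfacet
 facet normal -0.639 0.753 0.155
  outer loop
   vertex 2.6 2.3 1.9
   vertex 3.2 2.5 3.4
   vertex 4.6 3.4 4.8
  endloop
 endfacet
 facet normal -0.486 0.803 -0.344
  outer loop
   vertex 2.6 2.3 1.9
   vertex 4.3 2.6 0.2
   vertex 2.6 2.0 1.2
  endloop
 endfacet
 facet normal -0.309 0.940 -0.143
  outer loop
   vertex 2.6 2.3 1.9
   vertex 4.6 3.4 4.8
   vertex 4.3 2.6 0.2
  endloop
 endfacet
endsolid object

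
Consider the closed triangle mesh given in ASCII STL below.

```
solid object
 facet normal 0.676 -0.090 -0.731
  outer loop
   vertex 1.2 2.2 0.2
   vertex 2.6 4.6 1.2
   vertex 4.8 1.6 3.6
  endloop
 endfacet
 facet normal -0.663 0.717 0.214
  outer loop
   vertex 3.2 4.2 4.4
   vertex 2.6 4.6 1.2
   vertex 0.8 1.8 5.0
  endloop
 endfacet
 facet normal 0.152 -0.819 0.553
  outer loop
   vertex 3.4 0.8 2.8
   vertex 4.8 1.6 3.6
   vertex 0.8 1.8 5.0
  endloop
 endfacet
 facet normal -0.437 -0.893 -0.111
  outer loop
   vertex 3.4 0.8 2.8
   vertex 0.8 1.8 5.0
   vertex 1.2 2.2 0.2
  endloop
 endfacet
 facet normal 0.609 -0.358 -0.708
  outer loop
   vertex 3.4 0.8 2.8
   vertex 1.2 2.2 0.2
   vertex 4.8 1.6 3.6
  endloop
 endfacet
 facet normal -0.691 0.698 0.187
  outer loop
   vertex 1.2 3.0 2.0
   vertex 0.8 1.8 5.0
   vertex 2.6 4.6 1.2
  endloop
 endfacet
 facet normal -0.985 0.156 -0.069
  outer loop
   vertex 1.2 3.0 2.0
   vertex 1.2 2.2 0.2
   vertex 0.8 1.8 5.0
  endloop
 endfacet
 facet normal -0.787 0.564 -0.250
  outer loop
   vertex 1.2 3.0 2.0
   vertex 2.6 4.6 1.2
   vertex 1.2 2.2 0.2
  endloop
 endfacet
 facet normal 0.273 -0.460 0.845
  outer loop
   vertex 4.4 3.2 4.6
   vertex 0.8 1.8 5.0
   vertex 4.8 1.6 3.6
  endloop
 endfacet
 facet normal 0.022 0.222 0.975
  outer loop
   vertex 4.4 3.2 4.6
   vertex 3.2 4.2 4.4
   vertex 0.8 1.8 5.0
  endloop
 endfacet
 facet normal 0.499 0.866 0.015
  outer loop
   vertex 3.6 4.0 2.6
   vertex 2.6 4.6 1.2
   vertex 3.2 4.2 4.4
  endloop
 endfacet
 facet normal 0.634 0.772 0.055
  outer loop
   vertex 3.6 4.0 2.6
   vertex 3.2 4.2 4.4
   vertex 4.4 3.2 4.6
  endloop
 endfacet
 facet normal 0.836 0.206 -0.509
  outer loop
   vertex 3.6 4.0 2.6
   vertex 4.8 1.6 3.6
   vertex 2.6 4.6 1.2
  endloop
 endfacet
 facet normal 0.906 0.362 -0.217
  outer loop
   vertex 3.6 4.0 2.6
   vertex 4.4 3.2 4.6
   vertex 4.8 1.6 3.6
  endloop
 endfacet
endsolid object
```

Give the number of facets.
14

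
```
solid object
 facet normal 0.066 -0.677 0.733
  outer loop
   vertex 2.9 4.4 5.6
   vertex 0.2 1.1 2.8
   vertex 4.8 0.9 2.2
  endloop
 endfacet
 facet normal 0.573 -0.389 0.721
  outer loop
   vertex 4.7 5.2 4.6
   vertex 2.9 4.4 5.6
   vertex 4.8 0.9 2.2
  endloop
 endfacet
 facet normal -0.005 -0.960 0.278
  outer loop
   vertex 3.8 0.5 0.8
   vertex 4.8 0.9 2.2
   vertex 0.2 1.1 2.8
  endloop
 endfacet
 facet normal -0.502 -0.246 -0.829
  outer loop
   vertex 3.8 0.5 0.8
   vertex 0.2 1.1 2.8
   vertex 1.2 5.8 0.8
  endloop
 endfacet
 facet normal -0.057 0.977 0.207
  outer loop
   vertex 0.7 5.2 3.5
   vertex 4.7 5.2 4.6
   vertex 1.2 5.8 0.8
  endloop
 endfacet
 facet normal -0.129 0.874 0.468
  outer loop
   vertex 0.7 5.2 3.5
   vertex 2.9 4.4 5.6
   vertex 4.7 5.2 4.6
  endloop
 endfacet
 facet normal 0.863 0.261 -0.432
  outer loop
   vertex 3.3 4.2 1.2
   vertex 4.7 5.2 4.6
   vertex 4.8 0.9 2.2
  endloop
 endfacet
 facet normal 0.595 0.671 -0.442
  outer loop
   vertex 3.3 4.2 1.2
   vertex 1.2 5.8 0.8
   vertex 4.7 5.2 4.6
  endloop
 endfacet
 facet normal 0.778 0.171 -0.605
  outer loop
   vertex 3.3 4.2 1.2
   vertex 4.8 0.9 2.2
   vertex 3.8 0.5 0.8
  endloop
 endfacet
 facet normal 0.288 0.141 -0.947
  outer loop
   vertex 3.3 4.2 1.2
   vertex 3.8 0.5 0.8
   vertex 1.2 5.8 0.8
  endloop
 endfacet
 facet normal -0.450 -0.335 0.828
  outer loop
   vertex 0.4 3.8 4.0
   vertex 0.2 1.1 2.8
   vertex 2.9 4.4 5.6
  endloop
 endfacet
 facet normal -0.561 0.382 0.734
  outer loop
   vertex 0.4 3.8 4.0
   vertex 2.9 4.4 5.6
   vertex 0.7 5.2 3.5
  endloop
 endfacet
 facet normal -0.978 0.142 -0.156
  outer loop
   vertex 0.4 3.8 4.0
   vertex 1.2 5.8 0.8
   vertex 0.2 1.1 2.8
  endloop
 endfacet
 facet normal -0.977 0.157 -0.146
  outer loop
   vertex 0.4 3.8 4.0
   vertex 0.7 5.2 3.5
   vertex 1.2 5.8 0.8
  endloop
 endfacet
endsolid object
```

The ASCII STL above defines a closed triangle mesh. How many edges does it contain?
21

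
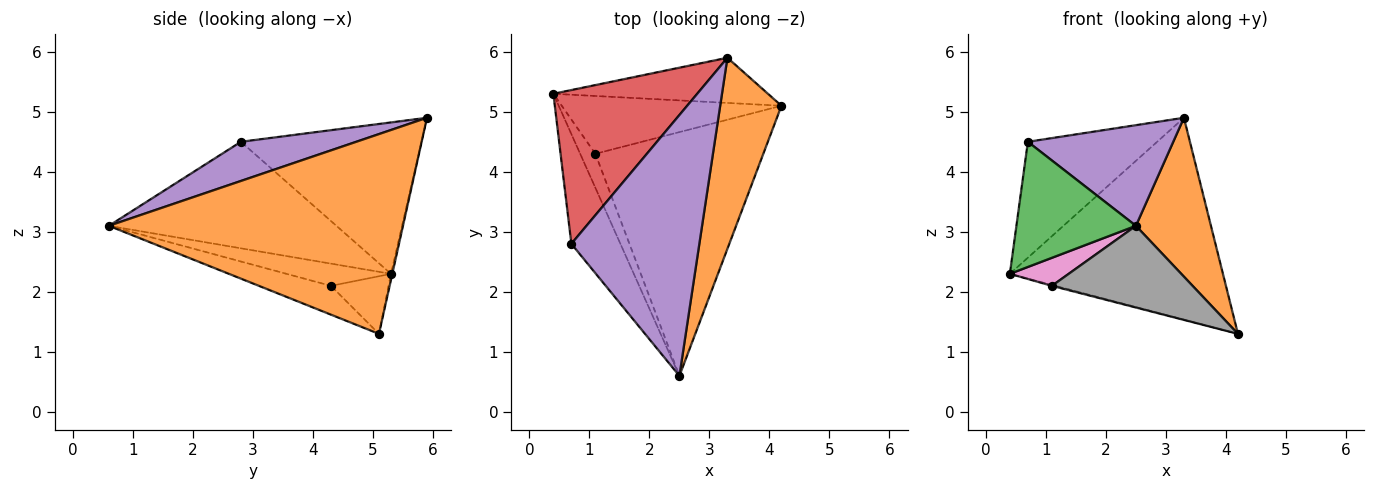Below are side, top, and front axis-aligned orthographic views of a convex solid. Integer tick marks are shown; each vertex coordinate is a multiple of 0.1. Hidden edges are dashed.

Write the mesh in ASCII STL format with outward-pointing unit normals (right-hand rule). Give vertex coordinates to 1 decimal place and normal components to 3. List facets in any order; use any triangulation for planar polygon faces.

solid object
 facet normal -0.006 0.976 -0.218
  outer loop
   vertex 3.3 5.9 4.9
   vertex 4.2 5.1 1.3
   vertex 0.4 5.3 2.3
  endloop
 endfacet
 facet normal 0.929 -0.237 0.285
  outer loop
   vertex 3.3 5.9 4.9
   vertex 2.5 0.6 3.1
   vertex 4.2 5.1 1.3
  endloop
 endfacet
 facet normal -0.820 -0.431 -0.377
  outer loop
   vertex 0.7 2.8 4.5
   vertex 0.4 5.3 2.3
   vertex 2.5 0.6 3.1
  endloop
 endfacet
 facet normal -0.643 0.461 0.611
  outer loop
   vertex 0.7 2.8 4.5
   vertex 3.3 5.9 4.9
   vertex 0.4 5.3 2.3
  endloop
 endfacet
 facet normal 0.275 -0.346 0.897
  outer loop
   vertex 0.7 2.8 4.5
   vertex 2.5 0.6 3.1
   vertex 3.3 5.9 4.9
  endloop
 endfacet
 facet normal -0.254 0.016 -0.967
  outer loop
   vertex 1.1 4.3 2.1
   vertex 0.4 5.3 2.3
   vertex 4.2 5.1 1.3
  endloop
 endfacet
 facet normal -0.748 -0.422 -0.512
  outer loop
   vertex 1.1 4.3 2.1
   vertex 2.5 0.6 3.1
   vertex 0.4 5.3 2.3
  endloop
 endfacet
 facet normal -0.161 -0.314 -0.936
  outer loop
   vertex 1.1 4.3 2.1
   vertex 4.2 5.1 1.3
   vertex 2.5 0.6 3.1
  endloop
 endfacet
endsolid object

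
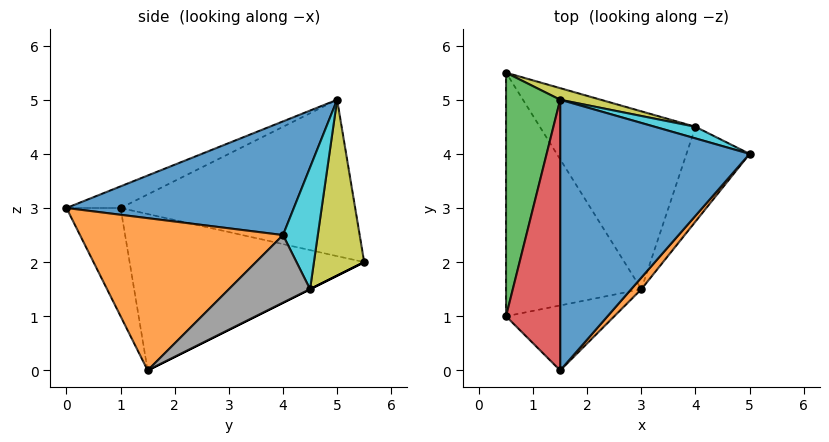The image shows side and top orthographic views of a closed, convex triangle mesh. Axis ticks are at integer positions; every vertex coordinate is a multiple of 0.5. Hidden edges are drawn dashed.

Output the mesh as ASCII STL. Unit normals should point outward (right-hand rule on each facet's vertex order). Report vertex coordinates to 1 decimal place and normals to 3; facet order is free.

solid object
 facet normal 0.487 -0.324 0.811
  outer loop
   vertex 1.5 5.0 5.0
   vertex 1.5 0.0 3.0
   vertex 5.0 4.0 2.5
  endloop
 endfacet
 facet normal 0.755 -0.654 0.050
  outer loop
   vertex 3.0 1.5 0.0
   vertex 5.0 4.0 2.5
   vertex 1.5 0.0 3.0
  endloop
 endfacet
 facet normal -0.942 0.072 0.326
  outer loop
   vertex 0.5 1.0 3.0
   vertex 1.5 5.0 5.0
   vertex 0.5 5.5 2.0
  endloop
 endfacet
 facet normal -0.348 -0.348 0.870
  outer loop
   vertex 0.5 1.0 3.0
   vertex 1.5 0.0 3.0
   vertex 1.5 5.0 5.0
  endloop
 endfacet
 facet normal -0.748 -0.144 -0.648
  outer loop
   vertex 0.5 1.0 3.0
   vertex 0.5 5.5 2.0
   vertex 3.0 1.5 0.0
  endloop
 endfacet
 facet normal -0.577 -0.577 -0.577
  outer loop
   vertex 0.5 1.0 3.0
   vertex 3.0 1.5 0.0
   vertex 1.5 0.0 3.0
  endloop
 endfacet
 facet normal 0.000 0.447 -0.894
  outer loop
   vertex 4.0 4.5 1.5
   vertex 3.0 1.5 0.0
   vertex 0.5 5.5 2.0
  endloop
 endfacet
 facet normal 0.728 0.097 -0.679
  outer loop
   vertex 4.0 4.5 1.5
   vertex 5.0 4.0 2.5
   vertex 3.0 1.5 0.0
  endloop
 endfacet
 facet normal 0.283 0.957 0.065
  outer loop
   vertex 4.0 4.5 1.5
   vertex 0.5 5.5 2.0
   vertex 1.5 5.0 5.0
  endloop
 endfacet
 facet normal 0.349 0.930 0.116
  outer loop
   vertex 4.0 4.5 1.5
   vertex 1.5 5.0 5.0
   vertex 5.0 4.0 2.5
  endloop
 endfacet
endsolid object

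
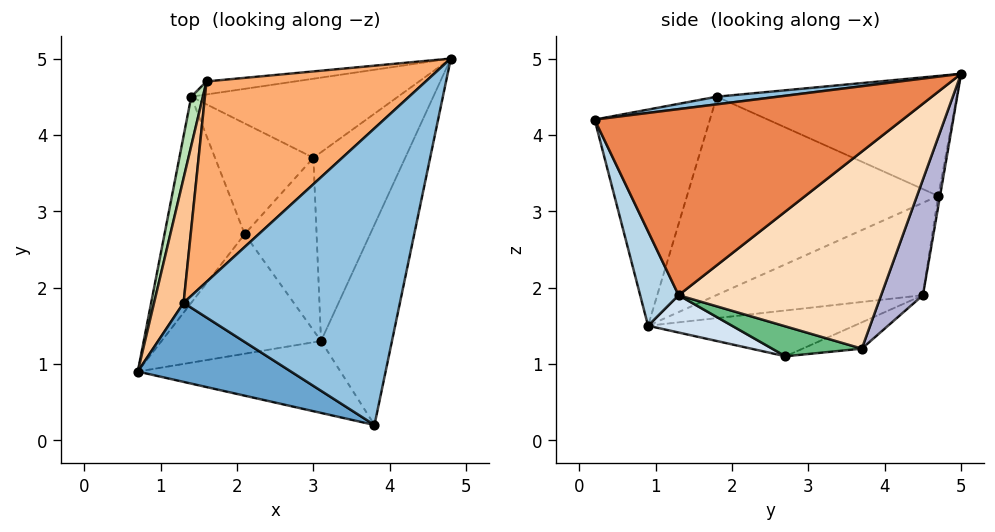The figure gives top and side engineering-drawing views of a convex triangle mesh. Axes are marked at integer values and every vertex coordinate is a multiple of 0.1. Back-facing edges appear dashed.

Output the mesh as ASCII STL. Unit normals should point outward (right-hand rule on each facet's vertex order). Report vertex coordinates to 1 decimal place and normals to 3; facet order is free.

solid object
 facet normal -0.478 -0.810 0.339
  outer loop
   vertex 1.3 1.8 4.5
   vertex 0.7 0.9 1.5
   vertex 3.8 0.2 4.2
  endloop
 endfacet
 facet normal 0.035 -0.131 0.991
  outer loop
   vertex 1.3 1.8 4.5
   vertex 3.8 0.2 4.2
   vertex 4.8 5.0 4.8
  endloop
 endfacet
 facet normal 0.221 -0.852 -0.475
  outer loop
   vertex 3.1 1.3 1.9
   vertex 3.8 0.2 4.2
   vertex 0.7 0.9 1.5
  endloop
 endfacet
 facet normal 0.212 -0.366 -0.906
  outer loop
   vertex 3.1 1.3 1.9
   vertex 0.7 0.9 1.5
   vertex 2.1 2.7 1.1
  endloop
 endfacet
 facet normal 0.924 -0.148 -0.352
  outer loop
   vertex 3.1 1.3 1.9
   vertex 4.8 5.0 4.8
   vertex 3.8 0.2 4.2
  endloop
 endfacet
 facet normal -0.439 0.405 0.802
  outer loop
   vertex 1.6 4.7 3.2
   vertex 1.3 1.8 4.5
   vertex 4.8 5.0 4.8
  endloop
 endfacet
 facet normal -0.975 0.166 0.145
  outer loop
   vertex 1.6 4.7 3.2
   vertex 0.7 0.9 1.5
   vertex 1.3 1.8 4.5
  endloop
 endfacet
 facet normal 0.903 -0.085 -0.421
  outer loop
   vertex 3.0 3.7 1.2
   vertex 4.8 5.0 4.8
   vertex 3.1 1.3 1.9
  endloop
 endfacet
 facet normal 0.372 -0.246 -0.895
  outer loop
   vertex 3.0 3.7 1.2
   vertex 3.1 1.3 1.9
   vertex 2.1 2.7 1.1
  endloop
 endfacet
 facet normal -0.487 0.189 -0.853
  outer loop
   vertex 1.4 4.5 1.9
   vertex 2.1 2.7 1.1
   vertex 0.7 0.9 1.5
  endloop
 endfacet
 facet normal -0.977 0.176 0.123
  outer loop
   vertex 1.4 4.5 1.9
   vertex 0.7 0.9 1.5
   vertex 1.6 4.7 3.2
  endloop
 endfacet
 facet normal -0.245 0.312 -0.918
  outer loop
   vertex 1.4 4.5 1.9
   vertex 3.0 3.7 1.2
   vertex 2.1 2.7 1.1
  endloop
 endfacet
 facet normal -0.018 0.989 -0.149
  outer loop
   vertex 1.4 4.5 1.9
   vertex 1.6 4.7 3.2
   vertex 4.8 5.0 4.8
  endloop
 endfacet
 facet normal 0.243 0.867 -0.435
  outer loop
   vertex 1.4 4.5 1.9
   vertex 4.8 5.0 4.8
   vertex 3.0 3.7 1.2
  endloop
 endfacet
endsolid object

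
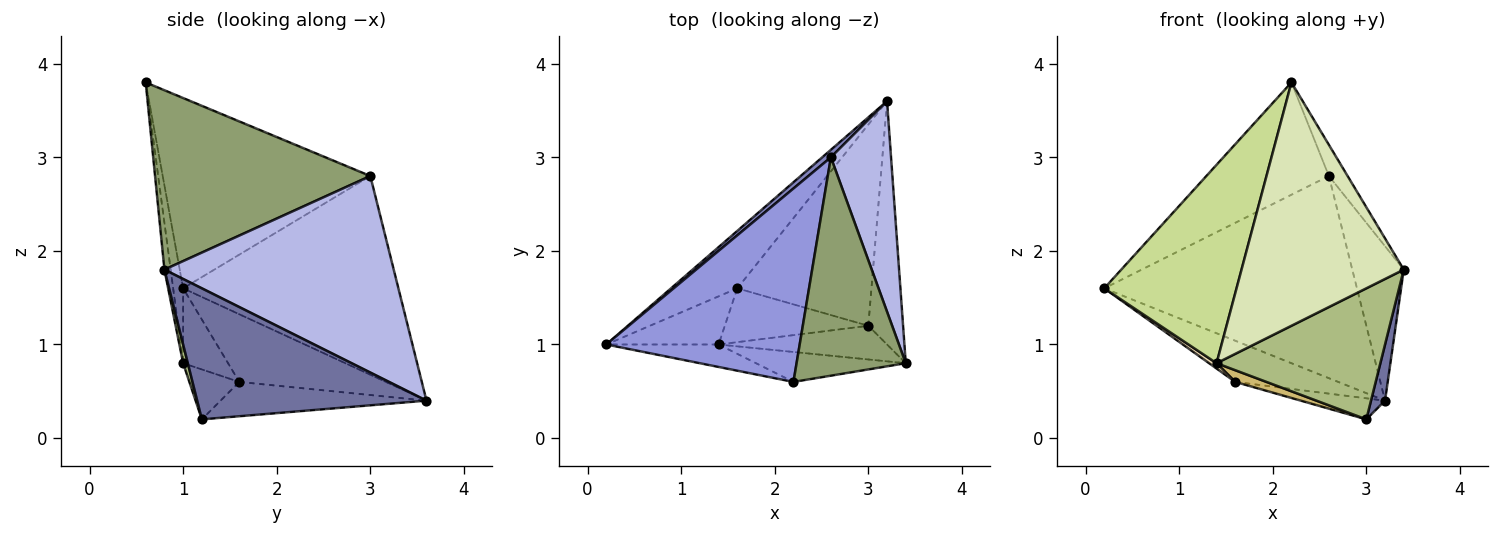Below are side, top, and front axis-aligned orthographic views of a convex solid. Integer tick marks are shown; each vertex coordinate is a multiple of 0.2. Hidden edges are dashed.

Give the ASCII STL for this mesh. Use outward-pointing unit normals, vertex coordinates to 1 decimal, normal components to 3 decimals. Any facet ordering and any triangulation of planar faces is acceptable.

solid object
 facet normal 0.965 -0.059 -0.256
  outer loop
   vertex 3.0 1.2 0.2
   vertex 3.2 3.6 0.4
   vertex 3.4 0.8 1.8
  endloop
 endfacet
 facet normal -0.648 0.761 0.028
  outer loop
   vertex 2.6 3.0 2.8
   vertex 3.2 3.6 0.4
   vertex 0.2 1.0 1.6
  endloop
 endfacet
 facet normal -0.648 0.382 0.659
  outer loop
   vertex 2.6 3.0 2.8
   vertex 0.2 1.0 1.6
   vertex 2.2 0.6 3.8
  endloop
 endfacet
 facet normal 0.935 0.210 0.286
  outer loop
   vertex 2.6 3.0 2.8
   vertex 3.4 0.8 1.8
   vertex 3.2 3.6 0.4
  endloop
 endfacet
 facet normal 0.852 0.074 0.519
  outer loop
   vertex 2.6 3.0 2.8
   vertex 2.2 0.6 3.8
   vertex 3.4 0.8 1.8
  endloop
 endfacet
 facet normal 0.028 -0.968 -0.249
  outer loop
   vertex 1.4 1.0 0.8
   vertex 3.0 1.2 0.2
   vertex 3.4 0.8 1.8
  endloop
 endfacet
 facet normal -0.075 -0.991 -0.112
  outer loop
   vertex 1.4 1.0 0.8
   vertex 2.2 0.6 3.8
   vertex 0.2 1.0 1.6
  endloop
 endfacet
 facet normal -0.038 -0.992 -0.122
  outer loop
   vertex 1.4 1.0 0.8
   vertex 3.4 0.8 1.8
   vertex 2.2 0.6 3.8
  endloop
 endfacet
 facet normal -0.247 0.101 -0.964
  outer loop
   vertex 1.6 1.6 0.6
   vertex 3.2 3.6 0.4
   vertex 3.0 1.2 0.2
  endloop
 endfacet
 facet normal -0.322 -0.201 -0.925
  outer loop
   vertex 1.6 1.6 0.6
   vertex 3.0 1.2 0.2
   vertex 1.4 1.0 0.8
  endloop
 endfacet
 facet normal -0.639 0.448 -0.625
  outer loop
   vertex 1.6 1.6 0.6
   vertex 0.2 1.0 1.6
   vertex 3.2 3.6 0.4
  endloop
 endfacet
 facet normal -0.552 -0.092 -0.829
  outer loop
   vertex 1.6 1.6 0.6
   vertex 1.4 1.0 0.8
   vertex 0.2 1.0 1.6
  endloop
 endfacet
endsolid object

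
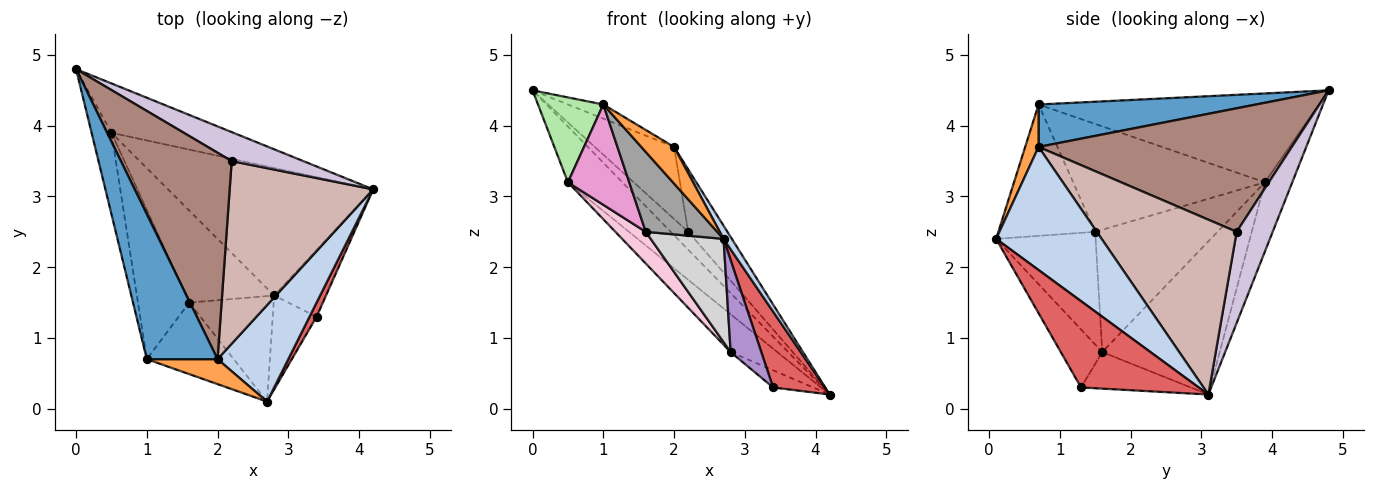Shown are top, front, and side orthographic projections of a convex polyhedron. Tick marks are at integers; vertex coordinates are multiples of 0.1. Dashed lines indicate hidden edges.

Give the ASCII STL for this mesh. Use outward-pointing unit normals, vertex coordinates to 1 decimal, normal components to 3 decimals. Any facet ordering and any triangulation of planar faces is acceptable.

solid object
 facet normal 0.513 0.083 0.855
  outer loop
   vertex 2.0 0.7 3.7
   vertex 0.0 4.8 4.5
   vertex 1.0 0.7 4.3
  endloop
 endfacet
 facet normal 0.865 -0.068 0.497
  outer loop
   vertex 2.0 0.7 3.7
   vertex 2.7 0.1 2.4
   vertex 4.2 3.1 0.2
  endloop
 endfacet
 facet normal 0.320 -0.783 0.534
  outer loop
   vertex 2.0 0.7 3.7
   vertex 1.0 0.7 4.3
   vertex 2.7 0.1 2.4
  endloop
 endfacet
 facet normal -0.352 0.701 -0.621
  outer loop
   vertex 0.5 3.9 3.2
   vertex 0.0 4.8 4.5
   vertex 4.2 3.1 0.2
  endloop
 endfacet
 facet normal -0.582 0.231 -0.780
  outer loop
   vertex 0.5 3.9 3.2
   vertex 4.2 3.1 0.2
   vertex 2.8 1.6 0.8
  endloop
 endfacet
 facet normal -0.952 -0.222 -0.213
  outer loop
   vertex 0.5 3.9 3.2
   vertex 1.0 0.7 4.3
   vertex 0.0 4.8 4.5
  endloop
 endfacet
 facet normal 0.913 -0.402 0.075
  outer loop
   vertex 3.4 1.3 0.3
   vertex 4.2 3.1 0.2
   vertex 2.7 0.1 2.4
  endloop
 endfacet
 facet normal -0.564 0.206 -0.800
  outer loop
   vertex 3.4 1.3 0.3
   vertex 2.8 1.6 0.8
   vertex 4.2 3.1 0.2
  endloop
 endfacet
 facet normal -0.687 -0.508 -0.519
  outer loop
   vertex 3.4 1.3 0.3
   vertex 2.7 0.1 2.4
   vertex 2.8 1.6 0.8
  endloop
 endfacet
 facet normal 0.735 0.356 0.577
  outer loop
   vertex 2.2 3.5 2.5
   vertex 4.2 3.1 0.2
   vertex 0.0 4.8 4.5
  endloop
 endfacet
 facet normal 0.725 0.227 0.650
  outer loop
   vertex 2.2 3.5 2.5
   vertex 0.0 4.8 4.5
   vertex 2.0 0.7 3.7
  endloop
 endfacet
 facet normal 0.755 0.212 0.620
  outer loop
   vertex 2.2 3.5 2.5
   vertex 2.0 0.7 3.7
   vertex 4.2 3.1 0.2
  endloop
 endfacet
 facet normal -0.868 -0.277 -0.413
  outer loop
   vertex 1.6 1.5 2.5
   vertex 1.0 0.7 4.3
   vertex 0.5 3.9 3.2
  endloop
 endfacet
 facet normal -0.795 -0.197 -0.573
  outer loop
   vertex 1.6 1.5 2.5
   vertex 0.5 3.9 3.2
   vertex 2.8 1.6 0.8
  endloop
 endfacet
 facet normal -0.710 -0.524 -0.470
  outer loop
   vertex 1.6 1.5 2.5
   vertex 2.7 0.1 2.4
   vertex 1.0 0.7 4.3
  endloop
 endfacet
 facet normal -0.691 -0.506 -0.517
  outer loop
   vertex 1.6 1.5 2.5
   vertex 2.8 1.6 0.8
   vertex 2.7 0.1 2.4
  endloop
 endfacet
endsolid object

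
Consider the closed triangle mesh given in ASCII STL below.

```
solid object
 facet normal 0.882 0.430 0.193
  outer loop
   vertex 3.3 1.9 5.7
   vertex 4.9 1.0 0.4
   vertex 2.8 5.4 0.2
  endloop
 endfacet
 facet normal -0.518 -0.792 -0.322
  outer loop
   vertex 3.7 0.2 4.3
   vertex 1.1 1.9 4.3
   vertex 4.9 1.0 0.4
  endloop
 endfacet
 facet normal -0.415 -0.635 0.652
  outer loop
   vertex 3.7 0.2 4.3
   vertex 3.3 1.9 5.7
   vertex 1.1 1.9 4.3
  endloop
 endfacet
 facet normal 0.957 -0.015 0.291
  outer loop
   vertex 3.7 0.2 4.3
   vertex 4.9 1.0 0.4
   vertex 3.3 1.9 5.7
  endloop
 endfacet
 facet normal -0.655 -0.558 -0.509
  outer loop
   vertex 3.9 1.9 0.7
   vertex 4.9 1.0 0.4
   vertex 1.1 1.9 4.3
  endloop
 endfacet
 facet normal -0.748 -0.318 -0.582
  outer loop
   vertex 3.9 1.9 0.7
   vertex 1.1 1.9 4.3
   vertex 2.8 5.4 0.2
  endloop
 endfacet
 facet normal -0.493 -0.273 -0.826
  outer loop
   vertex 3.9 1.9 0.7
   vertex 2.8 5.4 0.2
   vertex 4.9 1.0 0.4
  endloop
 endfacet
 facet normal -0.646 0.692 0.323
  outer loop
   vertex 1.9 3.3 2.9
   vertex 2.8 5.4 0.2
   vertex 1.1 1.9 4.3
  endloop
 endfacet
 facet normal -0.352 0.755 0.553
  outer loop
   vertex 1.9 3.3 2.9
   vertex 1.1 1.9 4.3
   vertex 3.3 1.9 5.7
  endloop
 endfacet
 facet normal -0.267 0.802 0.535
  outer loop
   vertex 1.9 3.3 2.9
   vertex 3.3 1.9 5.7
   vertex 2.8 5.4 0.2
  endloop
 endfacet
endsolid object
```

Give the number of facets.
10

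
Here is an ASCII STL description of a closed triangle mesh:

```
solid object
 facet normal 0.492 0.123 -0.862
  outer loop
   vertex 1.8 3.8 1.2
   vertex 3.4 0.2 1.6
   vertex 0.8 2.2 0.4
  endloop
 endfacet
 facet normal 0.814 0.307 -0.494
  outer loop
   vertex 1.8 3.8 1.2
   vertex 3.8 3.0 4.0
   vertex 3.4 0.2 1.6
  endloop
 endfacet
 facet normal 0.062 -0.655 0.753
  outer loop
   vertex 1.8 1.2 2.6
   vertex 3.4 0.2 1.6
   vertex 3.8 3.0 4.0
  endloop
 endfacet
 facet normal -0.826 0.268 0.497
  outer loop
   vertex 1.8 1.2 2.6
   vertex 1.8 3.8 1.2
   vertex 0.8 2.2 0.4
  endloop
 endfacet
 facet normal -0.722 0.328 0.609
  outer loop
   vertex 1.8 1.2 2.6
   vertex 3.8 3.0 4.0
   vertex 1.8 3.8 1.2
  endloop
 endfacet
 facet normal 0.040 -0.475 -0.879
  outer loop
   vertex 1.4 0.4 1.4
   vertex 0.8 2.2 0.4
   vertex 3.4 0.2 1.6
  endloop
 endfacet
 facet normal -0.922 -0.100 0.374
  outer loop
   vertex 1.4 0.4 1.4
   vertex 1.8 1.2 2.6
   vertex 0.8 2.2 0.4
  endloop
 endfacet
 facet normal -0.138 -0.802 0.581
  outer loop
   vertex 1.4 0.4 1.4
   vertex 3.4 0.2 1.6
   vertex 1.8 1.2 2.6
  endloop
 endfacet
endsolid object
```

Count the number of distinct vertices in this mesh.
6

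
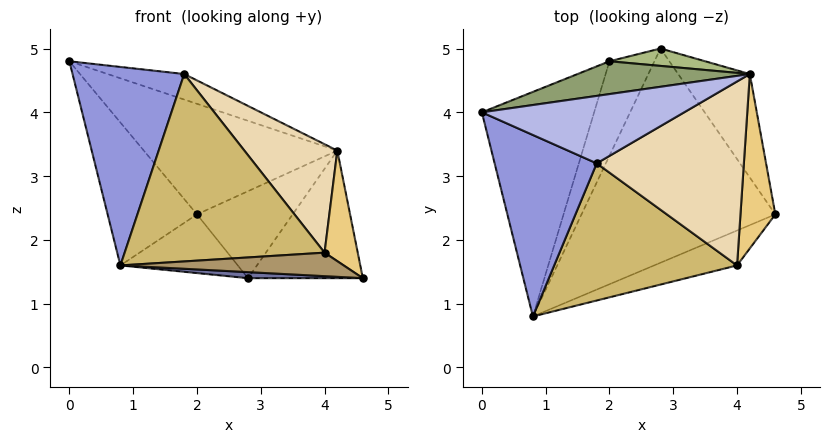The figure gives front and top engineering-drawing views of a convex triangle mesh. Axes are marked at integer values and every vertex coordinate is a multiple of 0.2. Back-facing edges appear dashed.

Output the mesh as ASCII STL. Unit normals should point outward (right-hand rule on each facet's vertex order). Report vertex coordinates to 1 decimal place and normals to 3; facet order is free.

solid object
 facet normal -0.041 -0.028 -0.999
  outer loop
   vertex 2.8 5.0 1.4
   vertex 4.6 2.4 1.4
   vertex 0.8 0.8 1.6
  endloop
 endfacet
 facet normal 0.746 0.517 -0.419
  outer loop
   vertex 4.2 4.6 3.4
   vertex 4.6 2.4 1.4
   vertex 2.8 5.0 1.4
  endloop
 endfacet
 facet normal -0.245 -0.715 0.654
  outer loop
   vertex 1.8 3.2 4.6
   vertex 0.0 4.0 4.8
   vertex 0.8 0.8 1.6
  endloop
 endfacet
 facet normal 0.253 0.342 0.905
  outer loop
   vertex 1.8 3.2 4.6
   vertex 4.2 4.6 3.4
   vertex 0.0 4.0 4.8
  endloop
 endfacet
 facet normal -0.042 0.958 0.284
  outer loop
   vertex 2.0 4.8 2.4
   vertex 0.0 4.0 4.8
   vertex 4.2 4.6 3.4
  endloop
 endfacet
 facet normal 0.000 0.981 0.196
  outer loop
   vertex 2.0 4.8 2.4
   vertex 4.2 4.6 3.4
   vertex 2.8 5.0 1.4
  endloop
 endfacet
 facet normal -0.775 0.339 -0.533
  outer loop
   vertex 2.0 4.8 2.4
   vertex 0.8 0.8 1.6
   vertex 0.0 4.0 4.8
  endloop
 endfacet
 facet normal -0.767 0.339 -0.545
  outer loop
   vertex 2.0 4.8 2.4
   vertex 2.8 5.0 1.4
   vertex 0.8 0.8 1.6
  endloop
 endfacet
 facet normal 0.188 -0.548 -0.815
  outer loop
   vertex 4.0 1.6 1.8
   vertex 0.8 0.8 1.6
   vertex 4.6 2.4 1.4
  endloop
 endfacet
 facet normal 0.163 -0.796 0.583
  outer loop
   vertex 4.0 1.6 1.8
   vertex 1.8 3.2 4.6
   vertex 0.8 0.8 1.6
  endloop
 endfacet
 facet normal 0.787 -0.330 0.521
  outer loop
   vertex 4.0 1.6 1.8
   vertex 4.6 2.4 1.4
   vertex 4.2 4.6 3.4
  endloop
 endfacet
 facet normal 0.588 -0.411 0.697
  outer loop
   vertex 4.0 1.6 1.8
   vertex 4.2 4.6 3.4
   vertex 1.8 3.2 4.6
  endloop
 endfacet
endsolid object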